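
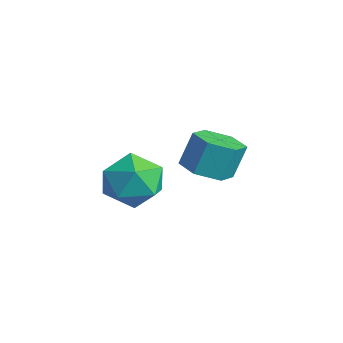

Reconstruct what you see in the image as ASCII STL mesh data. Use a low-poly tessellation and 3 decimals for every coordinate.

solid 
facet normal 0.020 -0.379 -0.925
outer loop
vertex 0.84 -1.123 2.821
vertex 0.314 -0.418 2.521
vertex 1.241 -0.344 2.511
endloop
endfacet
facet normal 0.902 -0.392 0.181
outer loop
vertex 0.84 -1.123 2.821
vertex 1.241 -0.344 2.511
vertex 0.812 -0.608 4.08
endloop
endfacet
facet normal 0.902 -0.392 0.181
outer loop
vertex 0.812 -0.608 4.08
vertex 1.241 -0.344 2.511
vertex 1.213 0.172 3.769
endloop
endfacet
facet normal -0.020 0.379 0.925
outer loop
vertex 0.812 -0.608 4.08
vertex 1.213 0.172 3.769
vertex 0.286 0.098 3.779
endloop
endfacet
facet normal 0.020 -0.379 -0.925
outer loop
vertex 1.241 -0.344 2.511
vertex 0.314 -0.418 2.521
vertex 0.715 0.362 2.21
endloop
endfacet
facet normal 0.825 0.530 -0.199
outer loop
vertex 1.241 -0.344 2.511
vertex 0.715 0.362 2.21
vertex 1.213 0.172 3.769
endloop
endfacet
facet normal 0.824 0.530 -0.199
outer loop
vertex 1.213 0.172 3.769
vertex 0.715 0.362 2.21
vertex 0.687 0.877 3.469
endloop
endfacet
facet normal -0.020 0.379 0.925
outer loop
vertex 1.213 0.172 3.769
vertex 0.687 0.877 3.469
vertex 0.286 0.098 3.779
endloop
endfacet
facet normal 0.020 -0.379 -0.925
outer loop
vertex 0.715 0.362 2.21
vertex 0.314 -0.418 2.521
vertex -0.212 0.288 2.22
endloop
endfacet
facet normal -0.078 0.922 -0.379
outer loop
vertex 0.715 0.362 2.21
vertex -0.212 0.288 2.22
vertex 0.687 0.877 3.469
endloop
endfacet
facet normal -0.078 0.922 -0.379
outer loop
vertex 0.687 0.877 3.469
vertex -0.212 0.288 2.22
vertex -0.24 0.803 3.479
endloop
endfacet
facet normal -0.020 0.379 0.925
outer loop
vertex 0.687 0.877 3.469
vertex -0.24 0.803 3.479
vertex 0.286 0.098 3.779
endloop
endfacet
facet normal 0.020 -0.379 -0.925
outer loop
vertex -0.212 0.288 2.22
vertex 0.314 -0.418 2.521
vertex -0.613 -0.492 2.531
endloop
endfacet
facet normal -0.902 0.392 -0.180
outer loop
vertex -0.212 0.288 2.22
vertex -0.613 -0.492 2.531
vertex -0.24 0.803 3.479
endloop
endfacet
facet normal -0.902 0.392 -0.181
outer loop
vertex -0.24 0.803 3.479
vertex -0.613 -0.492 2.531
vertex -0.641 0.024 3.789
endloop
endfacet
facet normal -0.020 0.379 0.925
outer loop
vertex -0.24 0.803 3.479
vertex -0.641 0.024 3.789
vertex 0.286 0.098 3.779
endloop
endfacet
facet normal 0.020 -0.379 -0.925
outer loop
vertex -0.613 -0.492 2.531
vertex 0.314 -0.418 2.521
vertex -0.087 -1.197 2.831
endloop
endfacet
facet normal -0.824 -0.530 0.199
outer loop
vertex -0.613 -0.492 2.531
vertex -0.087 -1.197 2.831
vertex -0.641 0.024 3.789
endloop
endfacet
facet normal -0.825 -0.530 0.198
outer loop
vertex -0.641 0.024 3.789
vertex -0.087 -1.197 2.831
vertex -0.115 -0.682 4.09
endloop
endfacet
facet normal -0.020 0.379 0.925
outer loop
vertex -0.641 0.024 3.789
vertex -0.115 -0.682 4.09
vertex 0.286 0.098 3.779
endloop
endfacet
facet normal 0.020 -0.379 -0.925
outer loop
vertex -0.087 -1.197 2.831
vertex 0.314 -0.418 2.521
vertex 0.84 -1.123 2.821
endloop
endfacet
facet normal 0.078 -0.922 0.379
outer loop
vertex -0.087 -1.197 2.831
vertex 0.84 -1.123 2.821
vertex -0.115 -0.682 4.09
endloop
endfacet
facet normal 0.078 -0.922 0.379
outer loop
vertex -0.115 -0.682 4.09
vertex 0.84 -1.123 2.821
vertex 0.812 -0.608 4.08
endloop
endfacet
facet normal -0.020 0.379 0.925
outer loop
vertex -0.115 -0.682 4.09
vertex 0.812 -0.608 4.08
vertex 0.286 0.098 3.779
endloop
endfacet
facet normal -0.273 0.688 0.673
outer loop
vertex 0.667 -2.668 3.585
vertex 0.981 -3.365 4.425
vertex 1.73 -2.636 3.983
endloop
endfacet
facet normal -0.055 0.996 0.067
outer loop
vertex 0.667 -2.668 3.585
vertex 1.73 -2.636 3.983
vertex 1.54 -2.571 2.865
endloop
endfacet
facet normal -0.466 0.753 -0.464
outer loop
vertex 0.667 -2.668 3.585
vertex 1.54 -2.571 2.865
vertex 0.672 -3.261 2.617
endloop
endfacet
facet normal -0.937 0.295 -0.185
outer loop
vertex 0.667 -2.668 3.585
vertex 0.672 -3.261 2.617
vertex 0.327 -3.752 3.581
endloop
endfacet
facet normal -0.817 0.254 0.517
outer loop
vertex 0.667 -2.668 3.585
vertex 0.327 -3.752 3.581
vertex 0.981 -3.365 4.425
endloop
endfacet
facet normal 0.615 0.787 -0.059
outer loop
vertex 1.54 -2.571 2.865
vertex 1.73 -2.636 3.983
vertex 2.393 -3.208 3.259
endloop
endfacet
facet normal 0.264 0.287 0.921
outer loop
vertex 1.73 -2.636 3.983
vertex 0.981 -3.365 4.425
vertex 2.048 -3.699 4.223
endloop
endfacet
facet normal -0.618 -0.414 0.669
outer loop
vertex 0.981 -3.365 4.425
vertex 0.327 -3.752 3.581
vertex 1.18 -4.389 3.975
endloop
endfacet
facet normal -0.812 -0.349 -0.468
outer loop
vertex 0.327 -3.752 3.581
vertex 0.672 -3.261 2.617
vertex 0.99 -4.324 2.857
endloop
endfacet
facet normal -0.051 0.394 -0.918
outer loop
vertex 0.672 -3.261 2.617
vertex 1.54 -2.571 2.865
vertex 1.739 -3.595 2.415
endloop
endfacet
facet normal 0.937 -0.295 0.185
outer loop
vertex 2.053 -4.292 3.255
vertex 2.393 -3.208 3.259
vertex 2.048 -3.699 4.223
endloop
endfacet
facet normal 0.466 -0.753 0.464
outer loop
vertex 2.053 -4.292 3.255
vertex 2.048 -3.699 4.223
vertex 1.18 -4.389 3.975
endloop
endfacet
facet normal 0.055 -0.996 -0.067
outer loop
vertex 2.053 -4.292 3.255
vertex 1.18 -4.389 3.975
vertex 0.99 -4.324 2.857
endloop
endfacet
facet normal 0.273 -0.688 -0.673
outer loop
vertex 2.053 -4.292 3.255
vertex 0.99 -4.324 2.857
vertex 1.739 -3.595 2.415
endloop
endfacet
facet normal 0.817 -0.254 -0.517
outer loop
vertex 2.053 -4.292 3.255
vertex 1.739 -3.595 2.415
vertex 2.393 -3.208 3.259
endloop
endfacet
facet normal 0.812 0.349 0.468
outer loop
vertex 2.048 -3.699 4.223
vertex 2.393 -3.208 3.259
vertex 1.73 -2.636 3.983
endloop
endfacet
facet normal 0.051 -0.394 0.918
outer loop
vertex 1.18 -4.389 3.975
vertex 2.048 -3.699 4.223
vertex 0.981 -3.365 4.425
endloop
endfacet
facet normal -0.615 -0.787 0.059
outer loop
vertex 0.99 -4.324 2.857
vertex 1.18 -4.389 3.975
vertex 0.327 -3.752 3.581
endloop
endfacet
facet normal -0.264 -0.287 -0.921
outer loop
vertex 1.739 -3.595 2.415
vertex 0.99 -4.324 2.857
vertex 0.672 -3.261 2.617
endloop
endfacet
facet normal 0.618 0.414 -0.669
outer loop
vertex 2.393 -3.208 3.259
vertex 1.739 -3.595 2.415
vertex 1.54 -2.571 2.865
endloop
endfacet

endsolid


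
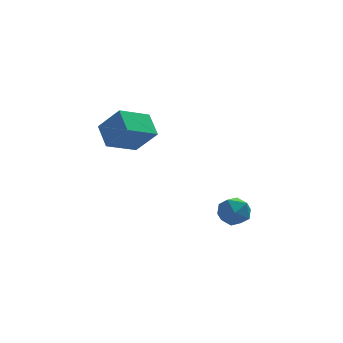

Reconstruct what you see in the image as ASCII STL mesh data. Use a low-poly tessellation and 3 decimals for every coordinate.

solid 
facet normal -0.845 0.113 0.522
outer loop
vertex 0.572 0.621 -2.794
vertex 0.362 -0.324 -2.929
vertex 0.881 -0.045 -2.149
endloop
endfacet
facet normal -0.343 0.567 0.749
outer loop
vertex 0.572 0.621 -2.794
vertex 0.881 -0.045 -2.149
vertex 1.476 0.68 -2.425
endloop
endfacet
facet normal -0.143 0.970 0.196
outer loop
vertex 0.572 0.621 -2.794
vertex 1.476 0.68 -2.425
vertex 1.324 0.85 -3.376
endloop
endfacet
facet normal -0.522 0.766 -0.373
outer loop
vertex 0.572 0.621 -2.794
vertex 1.324 0.85 -3.376
vertex 0.636 0.229 -3.688
endloop
endfacet
facet normal -0.956 0.237 -0.172
outer loop
vertex 0.572 0.621 -2.794
vertex 0.636 0.229 -3.688
vertex 0.362 -0.324 -2.929
endloop
endfacet
facet normal 0.222 0.183 0.958
outer loop
vertex 1.476 0.68 -2.425
vertex 0.881 -0.045 -2.149
vertex 1.824 -0.229 -2.332
endloop
endfacet
facet normal -0.591 -0.550 0.590
outer loop
vertex 0.881 -0.045 -2.149
vertex 0.362 -0.324 -2.929
vertex 1.136 -0.85 -2.644
endloop
endfacet
facet normal -0.771 -0.350 -0.533
outer loop
vertex 0.362 -0.324 -2.929
vertex 0.636 0.229 -3.688
vertex 0.984 -0.68 -3.595
endloop
endfacet
facet normal -0.068 0.507 -0.859
outer loop
vertex 0.636 0.229 -3.688
vertex 1.324 0.85 -3.376
vertex 1.579 0.045 -3.871
endloop
endfacet
facet normal 0.545 0.836 0.062
outer loop
vertex 1.324 0.85 -3.376
vertex 1.476 0.68 -2.425
vertex 2.098 0.324 -3.091
endloop
endfacet
facet normal 0.522 -0.766 0.373
outer loop
vertex 1.888 -0.621 -3.226
vertex 1.824 -0.229 -2.332
vertex 1.136 -0.85 -2.644
endloop
endfacet
facet normal 0.143 -0.970 -0.196
outer loop
vertex 1.888 -0.621 -3.226
vertex 1.136 -0.85 -2.644
vertex 0.984 -0.68 -3.595
endloop
endfacet
facet normal 0.343 -0.567 -0.749
outer loop
vertex 1.888 -0.621 -3.226
vertex 0.984 -0.68 -3.595
vertex 1.579 0.045 -3.871
endloop
endfacet
facet normal 0.845 -0.113 -0.522
outer loop
vertex 1.888 -0.621 -3.226
vertex 1.579 0.045 -3.871
vertex 2.098 0.324 -3.091
endloop
endfacet
facet normal 0.956 -0.237 0.172
outer loop
vertex 1.888 -0.621 -3.226
vertex 2.098 0.324 -3.091
vertex 1.824 -0.229 -2.332
endloop
endfacet
facet normal 0.068 -0.507 0.859
outer loop
vertex 1.136 -0.85 -2.644
vertex 1.824 -0.229 -2.332
vertex 0.881 -0.045 -2.149
endloop
endfacet
facet normal -0.545 -0.836 -0.062
outer loop
vertex 0.984 -0.68 -3.595
vertex 1.136 -0.85 -2.644
vertex 0.362 -0.324 -2.929
endloop
endfacet
facet normal -0.222 -0.183 -0.958
outer loop
vertex 1.579 0.045 -3.871
vertex 0.984 -0.68 -3.595
vertex 0.636 0.229 -3.688
endloop
endfacet
facet normal 0.591 0.550 -0.590
outer loop
vertex 2.098 0.324 -3.091
vertex 1.579 0.045 -3.871
vertex 1.324 0.85 -3.376
endloop
endfacet
facet normal 0.771 0.350 0.533
outer loop
vertex 1.824 -0.229 -2.332
vertex 2.098 0.324 -3.091
vertex 1.476 0.68 -2.425
endloop
endfacet
facet normal -0.803 -0.439 0.403
outer loop
vertex -4.298 0.08 4.196
vertex -5.277 0.68 2.902
vertex -4.024 -1.122 3.432
endloop
endfacet
facet normal 0.566 -0.347 0.748
outer loop
vertex -2.523 -0.3 2.678
vertex -4.298 0.08 4.196
vertex -4.024 -1.122 3.432
endloop
endfacet
facet normal -0.803 -0.439 0.403
outer loop
vertex -4.024 -1.122 3.432
vertex -5.277 0.68 2.902
vertex -5.003 -0.522 2.138
endloop
endfacet
facet normal 0.189 -0.829 -0.527
outer loop
vertex -5.003 -0.522 2.138
vertex -2.523 -0.3 2.678
vertex -4.024 -1.122 3.432
endloop
endfacet
facet normal -0.189 0.829 0.527
outer loop
vertex -4.298 0.08 4.196
vertex -3.776 1.502 2.148
vertex -5.277 0.68 2.902
endloop
endfacet
facet normal 0.566 -0.347 0.748
outer loop
vertex -2.797 0.902 3.442
vertex -4.298 0.08 4.196
vertex -2.523 -0.3 2.678
endloop
endfacet
facet normal -0.189 0.829 0.527
outer loop
vertex -2.797 0.902 3.442
vertex -3.776 1.502 2.148
vertex -4.298 0.08 4.196
endloop
endfacet
facet normal -0.566 0.347 -0.748
outer loop
vertex -5.277 0.68 2.902
vertex -3.776 1.502 2.148
vertex -5.003 -0.522 2.138
endloop
endfacet
facet normal 0.189 -0.829 -0.527
outer loop
vertex -3.502 0.3 1.384
vertex -2.523 -0.3 2.678
vertex -5.003 -0.522 2.138
endloop
endfacet
facet normal -0.566 0.347 -0.748
outer loop
vertex -5.003 -0.522 2.138
vertex -3.776 1.502 2.148
vertex -3.502 0.3 1.384
endloop
endfacet
facet normal 0.803 0.439 -0.403
outer loop
vertex -3.502 0.3 1.384
vertex -2.797 0.902 3.442
vertex -2.523 -0.3 2.678
endloop
endfacet
facet normal 0.803 0.439 -0.403
outer loop
vertex -3.776 1.502 2.148
vertex -2.797 0.902 3.442
vertex -3.502 0.3 1.384
endloop
endfacet

endsolid


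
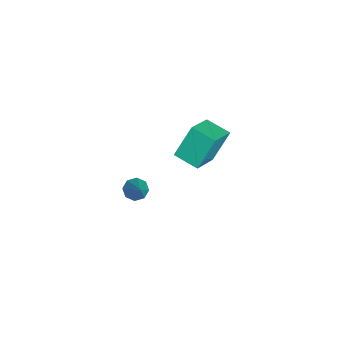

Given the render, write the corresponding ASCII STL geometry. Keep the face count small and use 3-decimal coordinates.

solid 
facet normal -0.273 0.462 0.844
outer loop
vertex 0.514 2.051 4.894
vertex 1.296 3.08 4.583
vertex -0.955 2.886 3.961
endloop
endfacet
facet normal -0.588 -0.774 0.234
outer loop
vertex -0.456 2.04 2.417
vertex 0.514 2.051 4.894
vertex -0.955 2.886 3.961
endloop
endfacet
facet normal -0.273 0.462 0.844
outer loop
vertex -0.955 2.886 3.961
vertex 1.296 3.08 4.583
vertex -0.173 3.915 3.65
endloop
endfacet
facet normal -0.761 0.433 -0.483
outer loop
vertex -0.173 3.915 3.65
vertex -0.456 2.04 2.417
vertex -0.955 2.886 3.961
endloop
endfacet
facet normal 0.761 -0.433 0.483
outer loop
vertex 0.514 2.051 4.894
vertex 1.795 2.234 3.039
vertex 1.296 3.08 4.583
endloop
endfacet
facet normal -0.588 -0.774 0.234
outer loop
vertex 1.013 1.205 3.35
vertex 0.514 2.051 4.894
vertex -0.456 2.04 2.417
endloop
endfacet
facet normal 0.761 -0.433 0.483
outer loop
vertex 1.013 1.205 3.35
vertex 1.795 2.234 3.039
vertex 0.514 2.051 4.894
endloop
endfacet
facet normal 0.588 0.774 -0.234
outer loop
vertex 1.296 3.08 4.583
vertex 1.795 2.234 3.039
vertex -0.173 3.915 3.65
endloop
endfacet
facet normal -0.761 0.433 -0.483
outer loop
vertex 0.326 3.069 2.106
vertex -0.456 2.04 2.417
vertex -0.173 3.915 3.65
endloop
endfacet
facet normal 0.588 0.774 -0.234
outer loop
vertex -0.173 3.915 3.65
vertex 1.795 2.234 3.039
vertex 0.326 3.069 2.106
endloop
endfacet
facet normal 0.273 -0.462 -0.844
outer loop
vertex 0.326 3.069 2.106
vertex 1.013 1.205 3.35
vertex -0.456 2.04 2.417
endloop
endfacet
facet normal 0.273 -0.462 -0.844
outer loop
vertex 1.795 2.234 3.039
vertex 1.013 1.205 3.35
vertex 0.326 3.069 2.106
endloop
endfacet
facet normal -0.686 -0.109 -0.719
outer loop
vertex -1.68 -0.992 -2.854
vertex -2.01 -0.471 -2.618
vertex -1.53 -0.557 -3.063
endloop
endfacet
facet normal 0.857 -0.431 -0.281
outer loop
vertex -1.68 -0.992 -2.854
vertex -1.53 -0.557 -3.063
vertex -0.85 -0.289 -1.402
endloop
endfacet
facet normal -0.686 -0.107 -0.720
outer loop
vertex -1.53 -0.557 -3.063
vertex -2.01 -0.471 -2.618
vertex -1.66 -0.072 -3.011
endloop
endfacet
facet normal 0.873 0.277 -0.402
outer loop
vertex -1.53 -0.557 -3.063
vertex -1.66 -0.072 -3.011
vertex -0.85 -0.289 -1.402
endloop
endfacet
facet normal -0.685 -0.108 -0.720
outer loop
vertex -1.66 -0.072 -3.011
vertex -2.01 -0.471 -2.618
vertex -1.996 0.18 -2.729
endloop
endfacet
facet normal 0.513 0.846 -0.144
outer loop
vertex -1.66 -0.072 -3.011
vertex -1.996 0.18 -2.729
vertex -0.85 -0.289 -1.402
endloop
endfacet
facet normal -0.687 -0.108 -0.719
outer loop
vertex -1.996 0.18 -2.729
vertex -2.01 -0.471 -2.618
vertex -2.339 0.05 -2.382
endloop
endfacet
facet normal -0.011 0.940 0.341
outer loop
vertex -1.996 0.18 -2.729
vertex -2.339 0.05 -2.382
vertex -0.85 -0.289 -1.402
endloop
endfacet
facet normal -0.686 -0.107 -0.719
outer loop
vertex -2.339 0.05 -2.382
vertex -2.01 -0.471 -2.618
vertex -2.49 -0.385 -2.173
endloop
endfacet
facet normal -0.391 0.505 0.769
outer loop
vertex -2.339 0.05 -2.382
vertex -2.49 -0.385 -2.173
vertex -0.85 -0.289 -1.402
endloop
endfacet
facet normal -0.686 -0.108 -0.719
outer loop
vertex -2.49 -0.385 -2.173
vertex -2.01 -0.471 -2.618
vertex -2.359 -0.87 -2.225
endloop
endfacet
facet normal -0.407 -0.205 0.890
outer loop
vertex -2.49 -0.385 -2.173
vertex -2.359 -0.87 -2.225
vertex -0.85 -0.289 -1.402
endloop
endfacet
facet normal -0.686 -0.108 -0.719
outer loop
vertex -2.359 -0.87 -2.225
vertex -2.01 -0.471 -2.618
vertex -2.024 -1.121 -2.507
endloop
endfacet
facet normal -0.047 -0.773 0.632
outer loop
vertex -2.359 -0.87 -2.225
vertex -2.024 -1.121 -2.507
vertex -0.85 -0.289 -1.402
endloop
endfacet
facet normal -0.686 -0.108 -0.720
outer loop
vertex -2.024 -1.121 -2.507
vertex -2.01 -0.471 -2.618
vertex -1.68 -0.992 -2.854
endloop
endfacet
facet normal 0.475 -0.867 0.148
outer loop
vertex -2.024 -1.121 -2.507
vertex -1.68 -0.992 -2.854
vertex -0.85 -0.289 -1.402
endloop
endfacet

endsolid


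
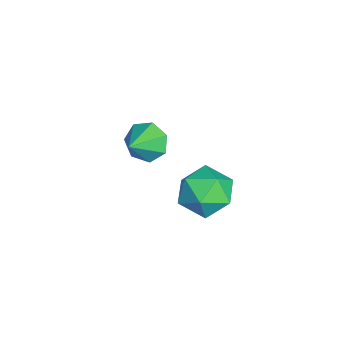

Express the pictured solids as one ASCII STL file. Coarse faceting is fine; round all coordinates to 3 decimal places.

solid 
facet normal -0.954 -0.279 0.106
outer loop
vertex 2.249 2.474 0.973
vertex 2.588 1.45 1.329
vertex 2.426 2.287 2.079
endloop
endfacet
facet normal -0.881 0.423 0.212
outer loop
vertex 2.249 2.474 0.973
vertex 2.426 2.287 2.079
vertex 2.777 3.257 1.604
endloop
endfacet
facet normal -0.598 0.707 -0.378
outer loop
vertex 2.249 2.474 0.973
vertex 2.777 3.257 1.604
vertex 3.155 3.019 0.56
endloop
endfacet
facet normal -0.496 0.181 -0.849
outer loop
vertex 2.249 2.474 0.973
vertex 3.155 3.019 0.56
vertex 3.039 1.903 0.39
endloop
endfacet
facet normal -0.716 -0.429 -0.551
outer loop
vertex 2.249 2.474 0.973
vertex 3.039 1.903 0.39
vertex 2.588 1.45 1.329
endloop
endfacet
facet normal -0.418 0.517 0.747
outer loop
vertex 2.777 3.257 1.604
vertex 2.426 2.287 2.079
vertex 3.441 2.717 2.35
endloop
endfacet
facet normal -0.536 -0.618 0.574
outer loop
vertex 2.426 2.287 2.079
vertex 2.588 1.45 1.329
vertex 3.325 1.601 2.18
endloop
endfacet
facet normal -0.151 -0.860 -0.488
outer loop
vertex 2.588 1.45 1.329
vertex 3.039 1.903 0.39
vertex 3.703 1.363 1.136
endloop
endfacet
facet normal 0.206 0.126 -0.970
outer loop
vertex 3.039 1.903 0.39
vertex 3.155 3.019 0.56
vertex 4.054 2.333 0.661
endloop
endfacet
facet normal 0.040 0.977 -0.208
outer loop
vertex 3.155 3.019 0.56
vertex 2.777 3.257 1.604
vertex 3.892 3.17 1.411
endloop
endfacet
facet normal 0.496 -0.181 0.849
outer loop
vertex 4.231 2.146 1.767
vertex 3.441 2.717 2.35
vertex 3.325 1.601 2.18
endloop
endfacet
facet normal 0.598 -0.707 0.378
outer loop
vertex 4.231 2.146 1.767
vertex 3.325 1.601 2.18
vertex 3.703 1.363 1.136
endloop
endfacet
facet normal 0.881 -0.423 -0.212
outer loop
vertex 4.231 2.146 1.767
vertex 3.703 1.363 1.136
vertex 4.054 2.333 0.661
endloop
endfacet
facet normal 0.954 0.279 -0.106
outer loop
vertex 4.231 2.146 1.767
vertex 4.054 2.333 0.661
vertex 3.892 3.17 1.411
endloop
endfacet
facet normal 0.716 0.429 0.551
outer loop
vertex 4.231 2.146 1.767
vertex 3.892 3.17 1.411
vertex 3.441 2.717 2.35
endloop
endfacet
facet normal -0.206 -0.126 0.970
outer loop
vertex 3.325 1.601 2.18
vertex 3.441 2.717 2.35
vertex 2.426 2.287 2.079
endloop
endfacet
facet normal -0.040 -0.977 0.208
outer loop
vertex 3.703 1.363 1.136
vertex 3.325 1.601 2.18
vertex 2.588 1.45 1.329
endloop
endfacet
facet normal 0.418 -0.517 -0.747
outer loop
vertex 4.054 2.333 0.661
vertex 3.703 1.363 1.136
vertex 3.039 1.903 0.39
endloop
endfacet
facet normal 0.536 0.618 -0.574
outer loop
vertex 3.892 3.17 1.411
vertex 4.054 2.333 0.661
vertex 3.155 3.019 0.56
endloop
endfacet
facet normal 0.151 0.860 0.488
outer loop
vertex 3.441 2.717 2.35
vertex 3.892 3.17 1.411
vertex 2.777 3.257 1.604
endloop
endfacet
facet normal -0.750 0.373 -0.546
outer loop
vertex -0.705 0.763 -0.478
vertex -1.198 0.017 -0.31
vertex -1.16 0.791 0.167
endloop
endfacet
facet normal 0.638 0.643 0.422
outer loop
vertex -0.705 0.763 -0.478
vertex -1.16 0.791 0.167
vertex -0.042 -0.557 0.53
endloop
endfacet
facet normal -0.751 0.373 -0.545
outer loop
vertex -1.16 0.791 0.167
vertex -1.198 0.017 -0.31
vertex -1.643 0.236 0.453
endloop
endfacet
facet normal 0.134 0.360 0.923
outer loop
vertex -1.16 0.791 0.167
vertex -1.643 0.236 0.453
vertex -0.042 -0.557 0.53
endloop
endfacet
facet normal -0.751 0.372 -0.545
outer loop
vertex -1.643 0.236 0.453
vertex -1.198 0.017 -0.31
vertex -1.791 -0.484 0.165
endloop
endfacet
facet normal -0.206 -0.327 0.922
outer loop
vertex -1.643 0.236 0.453
vertex -1.791 -0.484 0.165
vertex -0.042 -0.557 0.53
endloop
endfacet
facet normal -0.751 0.373 -0.544
outer loop
vertex -1.791 -0.484 0.165
vertex -1.198 0.017 -0.31
vertex -1.493 -0.826 -0.481
endloop
endfacet
facet normal -0.125 -0.900 0.419
outer loop
vertex -1.791 -0.484 0.165
vertex -1.493 -0.826 -0.481
vertex -0.042 -0.557 0.53
endloop
endfacet
facet normal -0.751 0.373 -0.545
outer loop
vertex -1.493 -0.826 -0.481
vertex -1.198 0.017 -0.31
vertex -0.973 -0.534 -0.998
endloop
endfacet
facet normal 0.315 -0.926 -0.206
outer loop
vertex -1.493 -0.826 -0.481
vertex -0.973 -0.534 -0.998
vertex -0.042 -0.557 0.53
endloop
endfacet
facet normal -0.751 0.374 -0.545
outer loop
vertex -0.973 -0.534 -0.998
vertex -1.198 0.017 -0.31
vertex -0.622 0.174 -0.996
endloop
endfacet
facet normal 0.785 -0.388 -0.484
outer loop
vertex -0.973 -0.534 -0.998
vertex -0.622 0.174 -0.996
vertex -0.042 -0.557 0.53
endloop
endfacet
facet normal -0.751 0.373 -0.545
outer loop
vertex -0.622 0.174 -0.996
vertex -1.198 0.017 -0.31
vertex -0.705 0.763 -0.478
endloop
endfacet
facet normal 0.928 0.310 -0.204
outer loop
vertex -0.622 0.174 -0.996
vertex -0.705 0.763 -0.478
vertex -0.042 -0.557 0.53
endloop
endfacet

endsolid


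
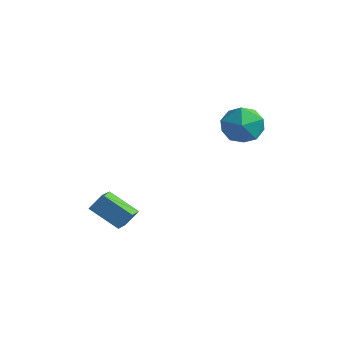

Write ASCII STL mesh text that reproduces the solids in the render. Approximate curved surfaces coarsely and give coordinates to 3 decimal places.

solid 
facet normal -0.086 0.988 -0.127
outer loop
vertex 2.567 4.761 2.959
vertex 1.342 4.649 2.921
vertex 1.91 4.837 3.996
endloop
endfacet
facet normal 0.496 0.830 0.254
outer loop
vertex 2.567 4.761 2.959
vertex 1.91 4.837 3.996
vertex 2.968 4.209 3.982
endloop
endfacet
facet normal 0.906 0.399 -0.140
outer loop
vertex 2.567 4.761 2.959
vertex 2.968 4.209 3.982
vertex 3.054 3.633 2.899
endloop
endfacet
facet normal 0.577 0.290 -0.764
outer loop
vertex 2.567 4.761 2.959
vertex 3.054 3.633 2.899
vertex 2.049 3.905 2.243
endloop
endfacet
facet normal -0.036 0.654 -0.756
outer loop
vertex 2.567 4.761 2.959
vertex 2.049 3.905 2.243
vertex 1.342 4.649 2.921
endloop
endfacet
facet normal 0.290 0.470 0.834
outer loop
vertex 2.968 4.209 3.982
vertex 1.91 4.837 3.996
vertex 1.991 3.755 4.577
endloop
endfacet
facet normal -0.653 0.725 0.218
outer loop
vertex 1.91 4.837 3.996
vertex 1.342 4.649 2.921
vertex 0.986 4.027 3.921
endloop
endfacet
facet normal -0.572 0.184 -0.799
outer loop
vertex 1.342 4.649 2.921
vertex 2.049 3.905 2.243
vertex 1.072 3.451 2.838
endloop
endfacet
facet normal 0.421 -0.405 -0.812
outer loop
vertex 2.049 3.905 2.243
vertex 3.054 3.633 2.899
vertex 2.13 2.823 2.824
endloop
endfacet
facet normal 0.953 -0.229 0.197
outer loop
vertex 3.054 3.633 2.899
vertex 2.968 4.209 3.982
vertex 2.698 3.011 3.899
endloop
endfacet
facet normal -0.577 -0.290 0.764
outer loop
vertex 1.473 2.899 3.861
vertex 1.991 3.755 4.577
vertex 0.986 4.027 3.921
endloop
endfacet
facet normal -0.906 -0.399 0.140
outer loop
vertex 1.473 2.899 3.861
vertex 0.986 4.027 3.921
vertex 1.072 3.451 2.838
endloop
endfacet
facet normal -0.496 -0.830 -0.254
outer loop
vertex 1.473 2.899 3.861
vertex 1.072 3.451 2.838
vertex 2.13 2.823 2.824
endloop
endfacet
facet normal 0.086 -0.988 0.127
outer loop
vertex 1.473 2.899 3.861
vertex 2.13 2.823 2.824
vertex 2.698 3.011 3.899
endloop
endfacet
facet normal 0.036 -0.654 0.756
outer loop
vertex 1.473 2.899 3.861
vertex 2.698 3.011 3.899
vertex 1.991 3.755 4.577
endloop
endfacet
facet normal -0.421 0.405 0.812
outer loop
vertex 0.986 4.027 3.921
vertex 1.991 3.755 4.577
vertex 1.91 4.837 3.996
endloop
endfacet
facet normal -0.953 0.229 -0.197
outer loop
vertex 1.072 3.451 2.838
vertex 0.986 4.027 3.921
vertex 1.342 4.649 2.921
endloop
endfacet
facet normal -0.290 -0.470 -0.834
outer loop
vertex 2.13 2.823 2.824
vertex 1.072 3.451 2.838
vertex 2.049 3.905 2.243
endloop
endfacet
facet normal 0.653 -0.725 -0.218
outer loop
vertex 2.698 3.011 3.899
vertex 2.13 2.823 2.824
vertex 3.054 3.633 2.899
endloop
endfacet
facet normal 0.572 -0.184 0.799
outer loop
vertex 1.991 3.755 4.577
vertex 2.698 3.011 3.899
vertex 2.968 4.209 3.982
endloop
endfacet
facet normal -0.819 -0.243 0.520
outer loop
vertex -2.494 -0.937 -1.067
vertex -3.064 0.096 -1.481
vertex -2.871 -1.486 -1.917
endloop
endfacet
facet normal 0.456 -0.826 0.331
outer loop
vertex -1.356 -1.036 -2.879
vertex -2.494 -0.937 -1.067
vertex -2.871 -1.486 -1.917
endloop
endfacet
facet normal -0.819 -0.243 0.520
outer loop
vertex -2.871 -1.486 -1.917
vertex -3.064 0.096 -1.481
vertex -3.441 -0.453 -2.331
endloop
endfacet
facet normal -0.349 -0.508 -0.787
outer loop
vertex -3.441 -0.453 -2.331
vertex -1.356 -1.036 -2.879
vertex -2.871 -1.486 -1.917
endloop
endfacet
facet normal 0.349 0.508 0.787
outer loop
vertex -2.494 -0.937 -1.067
vertex -1.549 0.546 -2.443
vertex -3.064 0.096 -1.481
endloop
endfacet
facet normal 0.456 -0.826 0.331
outer loop
vertex -0.979 -0.487 -2.029
vertex -2.494 -0.937 -1.067
vertex -1.356 -1.036 -2.879
endloop
endfacet
facet normal 0.349 0.508 0.787
outer loop
vertex -0.979 -0.487 -2.029
vertex -1.549 0.546 -2.443
vertex -2.494 -0.937 -1.067
endloop
endfacet
facet normal -0.456 0.826 -0.331
outer loop
vertex -3.064 0.096 -1.481
vertex -1.549 0.546 -2.443
vertex -3.441 -0.453 -2.331
endloop
endfacet
facet normal -0.349 -0.508 -0.787
outer loop
vertex -1.926 -0.003 -3.293
vertex -1.356 -1.036 -2.879
vertex -3.441 -0.453 -2.331
endloop
endfacet
facet normal -0.456 0.826 -0.331
outer loop
vertex -3.441 -0.453 -2.331
vertex -1.549 0.546 -2.443
vertex -1.926 -0.003 -3.293
endloop
endfacet
facet normal 0.819 0.243 -0.520
outer loop
vertex -1.926 -0.003 -3.293
vertex -0.979 -0.487 -2.029
vertex -1.356 -1.036 -2.879
endloop
endfacet
facet normal 0.819 0.243 -0.520
outer loop
vertex -1.549 0.546 -2.443
vertex -0.979 -0.487 -2.029
vertex -1.926 -0.003 -3.293
endloop
endfacet

endsolid


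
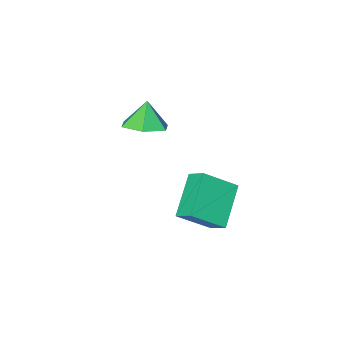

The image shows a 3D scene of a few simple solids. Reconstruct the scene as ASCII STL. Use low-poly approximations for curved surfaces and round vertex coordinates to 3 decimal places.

solid 
facet normal -0.728 0.331 -0.601
outer loop
vertex -1.979 1.05 -2.928
vertex -0.587 2.121 -4.024
vertex -1.841 0.245 -3.539
endloop
endfacet
facet normal -0.672 -0.517 0.530
outer loop
vertex -0.553 -0.341 -2.476
vertex -1.979 1.05 -2.928
vertex -1.841 0.245 -3.539
endloop
endfacet
facet normal -0.728 0.332 -0.600
outer loop
vertex -1.841 0.245 -3.539
vertex -0.587 2.121 -4.024
vertex -0.45 1.316 -4.635
endloop
endfacet
facet normal 0.135 -0.789 -0.599
outer loop
vertex -0.45 1.316 -4.635
vertex -0.553 -0.341 -2.476
vertex -1.841 0.245 -3.539
endloop
endfacet
facet normal -0.135 0.789 0.599
outer loop
vertex -1.979 1.05 -2.928
vertex 0.701 1.535 -2.961
vertex -0.587 2.121 -4.024
endloop
endfacet
facet normal -0.672 -0.517 0.530
outer loop
vertex -0.69 0.464 -1.865
vertex -1.979 1.05 -2.928
vertex -0.553 -0.341 -2.476
endloop
endfacet
facet normal -0.135 0.789 0.599
outer loop
vertex -0.69 0.464 -1.865
vertex 0.701 1.535 -2.961
vertex -1.979 1.05 -2.928
endloop
endfacet
facet normal 0.672 0.517 -0.530
outer loop
vertex -0.587 2.121 -4.024
vertex 0.701 1.535 -2.961
vertex -0.45 1.316 -4.635
endloop
endfacet
facet normal 0.135 -0.789 -0.599
outer loop
vertex 0.839 0.73 -3.572
vertex -0.553 -0.341 -2.476
vertex -0.45 1.316 -4.635
endloop
endfacet
facet normal 0.672 0.517 -0.530
outer loop
vertex -0.45 1.316 -4.635
vertex 0.701 1.535 -2.961
vertex 0.839 0.73 -3.572
endloop
endfacet
facet normal 0.728 -0.332 0.600
outer loop
vertex 0.839 0.73 -3.572
vertex -0.69 0.464 -1.865
vertex -0.553 -0.341 -2.476
endloop
endfacet
facet normal 0.728 -0.331 0.600
outer loop
vertex 0.701 1.535 -2.961
vertex -0.69 0.464 -1.865
vertex 0.839 0.73 -3.572
endloop
endfacet
facet normal 0.332 0.328 -0.884
outer loop
vertex -0.111 -2.962 -1.493
vertex -0.699 -3.681 -1.981
vertex -1.095 -2.731 -1.777
endloop
endfacet
facet normal -0.108 0.555 0.825
outer loop
vertex -0.111 -2.962 -1.493
vertex -1.095 -2.731 -1.777
vertex -1.121 -4.099 -0.859
endloop
endfacet
facet normal 0.333 0.329 -0.884
outer loop
vertex -1.095 -2.731 -1.777
vertex -0.699 -3.681 -1.981
vertex -1.683 -3.451 -2.266
endloop
endfacet
facet normal -0.811 0.337 0.479
outer loop
vertex -1.095 -2.731 -1.777
vertex -1.683 -3.451 -2.266
vertex -1.121 -4.099 -0.859
endloop
endfacet
facet normal 0.333 0.329 -0.884
outer loop
vertex -1.683 -3.451 -2.266
vertex -0.699 -3.681 -1.981
vertex -1.287 -4.401 -2.47
endloop
endfacet
facet normal -0.896 -0.410 0.169
outer loop
vertex -1.683 -3.451 -2.266
vertex -1.287 -4.401 -2.47
vertex -1.121 -4.099 -0.859
endloop
endfacet
facet normal 0.333 0.328 -0.884
outer loop
vertex -1.287 -4.401 -2.47
vertex -0.699 -3.681 -1.981
vertex -0.303 -4.632 -2.185
endloop
endfacet
facet normal -0.279 -0.938 0.205
outer loop
vertex -1.287 -4.401 -2.47
vertex -0.303 -4.632 -2.185
vertex -1.121 -4.099 -0.859
endloop
endfacet
facet normal 0.332 0.328 -0.884
outer loop
vertex -0.303 -4.632 -2.185
vertex -0.699 -3.681 -1.981
vertex 0.285 -3.912 -1.697
endloop
endfacet
facet normal 0.424 -0.719 0.551
outer loop
vertex -0.303 -4.632 -2.185
vertex 0.285 -3.912 -1.697
vertex -1.121 -4.099 -0.859
endloop
endfacet
facet normal 0.332 0.328 -0.884
outer loop
vertex 0.285 -3.912 -1.697
vertex -0.699 -3.681 -1.981
vertex -0.111 -2.962 -1.493
endloop
endfacet
facet normal 0.509 0.027 0.860
outer loop
vertex 0.285 -3.912 -1.697
vertex -0.111 -2.962 -1.493
vertex -1.121 -4.099 -0.859
endloop
endfacet

endsolid


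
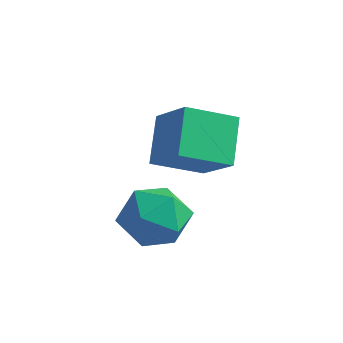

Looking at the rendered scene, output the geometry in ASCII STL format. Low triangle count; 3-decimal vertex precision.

solid 
facet normal -0.728 0.269 -0.631
outer loop
vertex -4.298 1.792 -1.335
vertex -3.187 3.057 -2.078
vertex -3.703 0.557 -2.548
endloop
endfacet
facet normal -0.604 -0.687 0.403
outer loop
vertex -2.313 0.043 -1.342
vertex -4.298 1.792 -1.335
vertex -3.703 0.557 -2.548
endloop
endfacet
facet normal -0.728 0.269 -0.631
outer loop
vertex -3.703 0.557 -2.548
vertex -3.187 3.057 -2.078
vertex -2.592 1.822 -3.29
endloop
endfacet
facet normal 0.325 -0.675 -0.663
outer loop
vertex -2.592 1.822 -3.29
vertex -2.313 0.043 -1.342
vertex -3.703 0.557 -2.548
endloop
endfacet
facet normal -0.325 0.675 0.662
outer loop
vertex -4.298 1.792 -1.335
vertex -1.797 2.543 -0.872
vertex -3.187 3.057 -2.078
endloop
endfacet
facet normal -0.604 -0.687 0.404
outer loop
vertex -2.908 1.278 -0.13
vertex -4.298 1.792 -1.335
vertex -2.313 0.043 -1.342
endloop
endfacet
facet normal -0.325 0.674 0.663
outer loop
vertex -2.908 1.278 -0.13
vertex -1.797 2.543 -0.872
vertex -4.298 1.792 -1.335
endloop
endfacet
facet normal 0.604 0.687 -0.404
outer loop
vertex -3.187 3.057 -2.078
vertex -1.797 2.543 -0.872
vertex -2.592 1.822 -3.29
endloop
endfacet
facet normal 0.325 -0.675 -0.663
outer loop
vertex -1.202 1.308 -2.085
vertex -2.313 0.043 -1.342
vertex -2.592 1.822 -3.29
endloop
endfacet
facet normal 0.604 0.687 -0.404
outer loop
vertex -2.592 1.822 -3.29
vertex -1.797 2.543 -0.872
vertex -1.202 1.308 -2.085
endloop
endfacet
facet normal 0.728 -0.269 0.631
outer loop
vertex -1.202 1.308 -2.085
vertex -2.908 1.278 -0.13
vertex -2.313 0.043 -1.342
endloop
endfacet
facet normal 0.728 -0.269 0.631
outer loop
vertex -1.797 2.543 -0.872
vertex -2.908 1.278 -0.13
vertex -1.202 1.308 -2.085
endloop
endfacet
facet normal -0.703 0.448 0.553
outer loop
vertex -3.571 -0.558 -3.557
vertex -3.108 -1.072 -2.552
vertex -2.704 0.018 -2.921
endloop
endfacet
facet normal -0.543 0.840 -0.021
outer loop
vertex -3.571 -0.558 -3.557
vertex -2.704 0.018 -2.921
vertex -2.665 0.013 -4.14
endloop
endfacet
facet normal -0.666 0.443 -0.601
outer loop
vertex -3.571 -0.558 -3.557
vertex -2.665 0.013 -4.14
vertex -3.045 -1.081 -4.525
endloop
endfacet
facet normal -0.902 -0.196 -0.384
outer loop
vertex -3.571 -0.558 -3.557
vertex -3.045 -1.081 -4.525
vertex -3.318 -1.751 -3.543
endloop
endfacet
facet normal -0.925 -0.192 0.328
outer loop
vertex -3.571 -0.558 -3.557
vertex -3.318 -1.751 -3.543
vertex -3.108 -1.072 -2.552
endloop
endfacet
facet normal 0.156 0.988 0.001
outer loop
vertex -2.665 0.013 -4.14
vertex -2.704 0.018 -2.921
vertex -1.642 -0.149 -3.497
endloop
endfacet
facet normal -0.104 0.353 0.930
outer loop
vertex -2.704 0.018 -2.921
vertex -3.108 -1.072 -2.552
vertex -1.915 -0.819 -2.515
endloop
endfacet
facet normal -0.464 -0.682 0.566
outer loop
vertex -3.108 -1.072 -2.552
vertex -3.318 -1.751 -3.543
vertex -2.295 -1.913 -2.9
endloop
endfacet
facet normal -0.427 -0.687 -0.588
outer loop
vertex -3.318 -1.751 -3.543
vertex -3.045 -1.081 -4.525
vertex -2.256 -1.918 -4.119
endloop
endfacet
facet normal -0.044 0.345 -0.937
outer loop
vertex -3.045 -1.081 -4.525
vertex -2.665 0.013 -4.14
vertex -1.852 -0.828 -4.488
endloop
endfacet
facet normal 0.902 0.196 0.384
outer loop
vertex -1.389 -1.342 -3.483
vertex -1.642 -0.149 -3.497
vertex -1.915 -0.819 -2.515
endloop
endfacet
facet normal 0.666 -0.443 0.601
outer loop
vertex -1.389 -1.342 -3.483
vertex -1.915 -0.819 -2.515
vertex -2.295 -1.913 -2.9
endloop
endfacet
facet normal 0.543 -0.840 0.021
outer loop
vertex -1.389 -1.342 -3.483
vertex -2.295 -1.913 -2.9
vertex -2.256 -1.918 -4.119
endloop
endfacet
facet normal 0.703 -0.448 -0.553
outer loop
vertex -1.389 -1.342 -3.483
vertex -2.256 -1.918 -4.119
vertex -1.852 -0.828 -4.488
endloop
endfacet
facet normal 0.925 0.192 -0.328
outer loop
vertex -1.389 -1.342 -3.483
vertex -1.852 -0.828 -4.488
vertex -1.642 -0.149 -3.497
endloop
endfacet
facet normal 0.427 0.687 0.588
outer loop
vertex -1.915 -0.819 -2.515
vertex -1.642 -0.149 -3.497
vertex -2.704 0.018 -2.921
endloop
endfacet
facet normal 0.044 -0.345 0.937
outer loop
vertex -2.295 -1.913 -2.9
vertex -1.915 -0.819 -2.515
vertex -3.108 -1.072 -2.552
endloop
endfacet
facet normal -0.156 -0.988 -0.001
outer loop
vertex -2.256 -1.918 -4.119
vertex -2.295 -1.913 -2.9
vertex -3.318 -1.751 -3.543
endloop
endfacet
facet normal 0.104 -0.353 -0.930
outer loop
vertex -1.852 -0.828 -4.488
vertex -2.256 -1.918 -4.119
vertex -3.045 -1.081 -4.525
endloop
endfacet
facet normal 0.464 0.682 -0.566
outer loop
vertex -1.642 -0.149 -3.497
vertex -1.852 -0.828 -4.488
vertex -2.665 0.013 -4.14
endloop
endfacet

endsolid


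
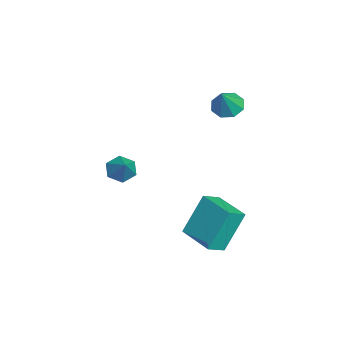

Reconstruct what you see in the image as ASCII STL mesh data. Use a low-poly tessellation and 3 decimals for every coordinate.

solid 
facet normal -0.559 0.684 -0.469
outer loop
vertex -1.002 1.557 -1.069
vertex 0.408 2.64 -1.169
vertex -0.472 0.691 -2.964
endloop
endfacet
facet normal -0.792 -0.608 0.056
outer loop
vertex 0.092 0.0 -2.491
vertex -1.002 1.557 -1.069
vertex -0.472 0.691 -2.964
endloop
endfacet
facet normal -0.559 0.684 -0.469
outer loop
vertex -0.472 0.691 -2.964
vertex 0.408 2.64 -1.169
vertex 0.938 1.774 -3.065
endloop
endfacet
facet normal 0.246 -0.403 -0.882
outer loop
vertex 0.938 1.774 -3.065
vertex 0.092 0.0 -2.491
vertex -0.472 0.691 -2.964
endloop
endfacet
facet normal -0.246 0.402 0.882
outer loop
vertex -1.002 1.557 -1.069
vertex 0.972 1.949 -0.696
vertex 0.408 2.64 -1.169
endloop
endfacet
facet normal -0.792 -0.608 0.056
outer loop
vertex -0.438 0.866 -0.595
vertex -1.002 1.557 -1.069
vertex 0.092 0.0 -2.491
endloop
endfacet
facet normal -0.247 0.403 0.881
outer loop
vertex -0.438 0.866 -0.595
vertex 0.972 1.949 -0.696
vertex -1.002 1.557 -1.069
endloop
endfacet
facet normal 0.792 0.608 -0.056
outer loop
vertex 0.408 2.64 -1.169
vertex 0.972 1.949 -0.696
vertex 0.938 1.774 -3.065
endloop
endfacet
facet normal 0.247 -0.403 -0.881
outer loop
vertex 1.502 1.083 -2.591
vertex 0.092 0.0 -2.491
vertex 0.938 1.774 -3.065
endloop
endfacet
facet normal 0.792 0.608 -0.056
outer loop
vertex 0.938 1.774 -3.065
vertex 0.972 1.949 -0.696
vertex 1.502 1.083 -2.591
endloop
endfacet
facet normal 0.559 -0.684 0.469
outer loop
vertex 1.502 1.083 -2.591
vertex -0.438 0.866 -0.595
vertex 0.092 0.0 -2.491
endloop
endfacet
facet normal 0.559 -0.684 0.469
outer loop
vertex 0.972 1.949 -0.696
vertex -0.438 0.866 -0.595
vertex 1.502 1.083 -2.591
endloop
endfacet
facet normal -0.570 0.189 -0.799
outer loop
vertex -3.3 2.168 2.569
vertex -3.915 1.894 2.943
vertex -3.585 2.586 2.871
endloop
endfacet
facet normal 0.849 0.523 0.078
outer loop
vertex -3.3 2.168 2.569
vertex -3.585 2.586 2.871
vertex -3.105 1.626 4.077
endloop
endfacet
facet normal -0.570 0.189 -0.800
outer loop
vertex -3.585 2.586 2.871
vertex -3.915 1.894 2.943
vertex -4.063 2.599 3.215
endloop
endfacet
facet normal 0.370 0.793 0.484
outer loop
vertex -3.585 2.586 2.871
vertex -4.063 2.599 3.215
vertex -3.105 1.626 4.077
endloop
endfacet
facet normal -0.571 0.188 -0.799
outer loop
vertex -4.063 2.599 3.215
vertex -3.915 1.894 2.943
vertex -4.454 2.199 3.4
endloop
endfacet
facet normal -0.176 0.550 0.816
outer loop
vertex -4.063 2.599 3.215
vertex -4.454 2.199 3.4
vertex -3.105 1.626 4.077
endloop
endfacet
facet normal -0.570 0.191 -0.799
outer loop
vertex -4.454 2.199 3.4
vertex -3.915 1.894 2.943
vertex -4.53 1.621 3.316
endloop
endfacet
facet normal -0.470 -0.066 0.880
outer loop
vertex -4.454 2.199 3.4
vertex -4.53 1.621 3.316
vertex -3.105 1.626 4.077
endloop
endfacet
facet normal -0.569 0.189 -0.800
outer loop
vertex -4.53 1.621 3.316
vertex -3.915 1.894 2.943
vertex -4.245 1.202 3.014
endloop
endfacet
facet normal -0.339 -0.691 0.639
outer loop
vertex -4.53 1.621 3.316
vertex -4.245 1.202 3.014
vertex -3.105 1.626 4.077
endloop
endfacet
facet normal -0.570 0.190 -0.799
outer loop
vertex -4.245 1.202 3.014
vertex -3.915 1.894 2.943
vertex -3.767 1.19 2.67
endloop
endfacet
facet normal 0.142 -0.962 0.231
outer loop
vertex -4.245 1.202 3.014
vertex -3.767 1.19 2.67
vertex -3.105 1.626 4.077
endloop
endfacet
facet normal -0.571 0.190 -0.799
outer loop
vertex -3.767 1.19 2.67
vertex -3.915 1.894 2.943
vertex -3.375 1.59 2.485
endloop
endfacet
facet normal 0.687 -0.720 -0.100
outer loop
vertex -3.767 1.19 2.67
vertex -3.375 1.59 2.485
vertex -3.105 1.626 4.077
endloop
endfacet
facet normal -0.571 0.190 -0.799
outer loop
vertex -3.375 1.59 2.485
vertex -3.915 1.894 2.943
vertex -3.3 2.168 2.569
endloop
endfacet
facet normal 0.981 -0.103 -0.164
outer loop
vertex -3.375 1.59 2.485
vertex -3.3 2.168 2.569
vertex -3.105 1.626 4.077
endloop
endfacet
facet normal -0.722 -0.193 -0.664
outer loop
vertex -0.162 -2.506 0.388
vertex -0.627 -2.59 0.918
vertex -0.532 -1.949 0.628
endloop
endfacet
facet normal 0.729 0.614 -0.302
outer loop
vertex -0.162 -2.506 0.388
vertex -0.532 -1.949 0.628
vertex 0.267 -2.35 1.742
endloop
endfacet
facet normal -0.721 -0.194 -0.665
outer loop
vertex -0.532 -1.949 0.628
vertex -0.627 -2.59 0.918
vertex -0.997 -2.033 1.157
endloop
endfacet
facet normal 0.121 0.958 0.258
outer loop
vertex -0.532 -1.949 0.628
vertex -0.997 -2.033 1.157
vertex 0.267 -2.35 1.742
endloop
endfacet
facet normal -0.721 -0.194 -0.665
outer loop
vertex -0.997 -2.033 1.157
vertex -0.627 -2.59 0.918
vertex -1.093 -2.674 1.448
endloop
endfacet
facet normal -0.288 0.431 0.855
outer loop
vertex -0.997 -2.033 1.157
vertex -1.093 -2.674 1.448
vertex 0.267 -2.35 1.742
endloop
endfacet
facet normal -0.722 -0.193 -0.665
outer loop
vertex -1.093 -2.674 1.448
vertex -0.627 -2.59 0.918
vertex -0.723 -3.231 1.208
endloop
endfacet
facet normal -0.087 -0.443 0.892
outer loop
vertex -1.093 -2.674 1.448
vertex -0.723 -3.231 1.208
vertex 0.267 -2.35 1.742
endloop
endfacet
facet normal -0.722 -0.192 -0.664
outer loop
vertex -0.723 -3.231 1.208
vertex -0.627 -2.59 0.918
vertex -0.258 -3.147 0.678
endloop
endfacet
facet normal 0.521 -0.786 0.332
outer loop
vertex -0.723 -3.231 1.208
vertex -0.258 -3.147 0.678
vertex 0.267 -2.35 1.742
endloop
endfacet
facet normal -0.722 -0.192 -0.664
outer loop
vertex -0.258 -3.147 0.678
vertex -0.627 -2.59 0.918
vertex -0.162 -2.506 0.388
endloop
endfacet
facet normal 0.929 -0.259 -0.265
outer loop
vertex -0.258 -3.147 0.678
vertex -0.162 -2.506 0.388
vertex 0.267 -2.35 1.742
endloop
endfacet

endsolid


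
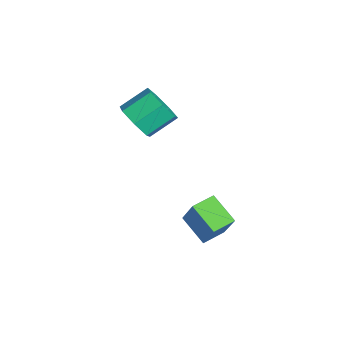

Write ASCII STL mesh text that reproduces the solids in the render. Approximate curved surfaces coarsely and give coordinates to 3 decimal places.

solid 
facet normal -0.739 -0.430 0.519
outer loop
vertex -0.523 2.354 -0.334
vertex -0.887 3.124 -0.215
vertex -1.299 2.18 -1.582
endloop
endfacet
facet normal 0.424 -0.895 -0.139
outer loop
vertex -0.413 2.696 -2.205
vertex -0.523 2.354 -0.334
vertex -1.299 2.18 -1.582
endloop
endfacet
facet normal -0.739 -0.430 0.519
outer loop
vertex -1.299 2.18 -1.582
vertex -0.887 3.124 -0.215
vertex -1.663 2.95 -1.463
endloop
endfacet
facet normal -0.524 -0.118 -0.843
outer loop
vertex -1.663 2.95 -1.463
vertex -0.413 2.696 -2.205
vertex -1.299 2.18 -1.582
endloop
endfacet
facet normal 0.524 0.118 0.843
outer loop
vertex -0.523 2.354 -0.334
vertex -0.001 3.64 -0.838
vertex -0.887 3.124 -0.215
endloop
endfacet
facet normal 0.424 -0.895 -0.139
outer loop
vertex 0.363 2.87 -0.957
vertex -0.523 2.354 -0.334
vertex -0.413 2.696 -2.205
endloop
endfacet
facet normal 0.524 0.118 0.843
outer loop
vertex 0.363 2.87 -0.957
vertex -0.001 3.64 -0.838
vertex -0.523 2.354 -0.334
endloop
endfacet
facet normal -0.424 0.895 0.139
outer loop
vertex -0.887 3.124 -0.215
vertex -0.001 3.64 -0.838
vertex -1.663 2.95 -1.463
endloop
endfacet
facet normal -0.524 -0.118 -0.843
outer loop
vertex -0.777 3.466 -2.086
vertex -0.413 2.696 -2.205
vertex -1.663 2.95 -1.463
endloop
endfacet
facet normal -0.424 0.895 0.139
outer loop
vertex -1.663 2.95 -1.463
vertex -0.001 3.64 -0.838
vertex -0.777 3.466 -2.086
endloop
endfacet
facet normal 0.739 0.430 -0.519
outer loop
vertex -0.777 3.466 -2.086
vertex 0.363 2.87 -0.957
vertex -0.413 2.696 -2.205
endloop
endfacet
facet normal 0.739 0.430 -0.519
outer loop
vertex -0.001 3.64 -0.838
vertex 0.363 2.87 -0.957
vertex -0.777 3.466 -2.086
endloop
endfacet
facet normal 0.191 -0.823 -0.535
outer loop
vertex -2.513 1.233 1.803
vertex -3.256 0.97 1.942
vertex -2.992 1.424 1.338
endloop
endfacet
facet normal 0.698 0.497 -0.515
outer loop
vertex -2.513 1.233 1.803
vertex -2.992 1.424 1.338
vertex -2.741 2.213 2.44
endloop
endfacet
facet normal 0.698 0.497 -0.515
outer loop
vertex -2.741 2.213 2.44
vertex -2.992 1.424 1.338
vertex -3.22 2.403 1.974
endloop
endfacet
facet normal -0.192 0.824 0.534
outer loop
vertex -2.741 2.213 2.44
vertex -3.22 2.403 1.974
vertex -3.484 1.95 2.578
endloop
endfacet
facet normal 0.191 -0.823 -0.535
outer loop
vertex -2.992 1.424 1.338
vertex -3.256 0.97 1.942
vertex -3.669 1.273 1.328
endloop
endfacet
facet normal -0.105 0.525 -0.845
outer loop
vertex -2.992 1.424 1.338
vertex -3.669 1.273 1.328
vertex -3.22 2.403 1.974
endloop
endfacet
facet normal -0.104 0.524 -0.845
outer loop
vertex -3.22 2.403 1.974
vertex -3.669 1.273 1.328
vertex -3.897 2.253 1.964
endloop
endfacet
facet normal -0.190 0.824 0.534
outer loop
vertex -3.22 2.403 1.974
vertex -3.897 2.253 1.964
vertex -3.484 1.95 2.578
endloop
endfacet
facet normal 0.191 -0.823 -0.535
outer loop
vertex -3.669 1.273 1.328
vertex -3.256 0.97 1.942
vertex -4.036 0.894 1.78
endloop
endfacet
facet normal -0.827 0.158 -0.539
outer loop
vertex -3.669 1.273 1.328
vertex -4.036 0.894 1.78
vertex -3.897 2.253 1.964
endloop
endfacet
facet normal -0.827 0.158 -0.539
outer loop
vertex -3.897 2.253 1.964
vertex -4.036 0.894 1.78
vertex -4.264 1.874 2.416
endloop
endfacet
facet normal -0.191 0.823 0.535
outer loop
vertex -3.897 2.253 1.964
vertex -4.264 1.874 2.416
vertex -3.484 1.95 2.578
endloop
endfacet
facet normal 0.191 -0.824 -0.534
outer loop
vertex -4.036 0.894 1.78
vertex -3.256 0.97 1.942
vertex -3.815 0.573 2.354
endloop
endfacet
facet normal -0.928 -0.329 0.174
outer loop
vertex -4.036 0.894 1.78
vertex -3.815 0.573 2.354
vertex -4.264 1.874 2.416
endloop
endfacet
facet normal -0.928 -0.329 0.173
outer loop
vertex -4.264 1.874 2.416
vertex -3.815 0.573 2.354
vertex -4.043 1.552 2.99
endloop
endfacet
facet normal -0.191 0.823 0.535
outer loop
vertex -4.264 1.874 2.416
vertex -4.043 1.552 2.99
vertex -3.484 1.95 2.578
endloop
endfacet
facet normal 0.190 -0.823 -0.535
outer loop
vertex -3.815 0.573 2.354
vertex -3.256 0.97 1.942
vertex -3.173 0.55 2.618
endloop
endfacet
facet normal -0.331 -0.567 0.754
outer loop
vertex -3.815 0.573 2.354
vertex -3.173 0.55 2.618
vertex -4.043 1.552 2.99
endloop
endfacet
facet normal -0.330 -0.567 0.755
outer loop
vertex -4.043 1.552 2.99
vertex -3.173 0.55 2.618
vertex -3.401 1.53 3.254
endloop
endfacet
facet normal -0.192 0.823 0.535
outer loop
vertex -4.043 1.552 2.99
vertex -3.401 1.53 3.254
vertex -3.484 1.95 2.578
endloop
endfacet
facet normal 0.192 -0.823 -0.535
outer loop
vertex -3.173 0.55 2.618
vertex -3.256 0.97 1.942
vertex -2.594 0.844 2.373
endloop
endfacet
facet normal 0.517 -0.378 0.768
outer loop
vertex -3.173 0.55 2.618
vertex -2.594 0.844 2.373
vertex -3.401 1.53 3.254
endloop
endfacet
facet normal 0.517 -0.378 0.768
outer loop
vertex -3.401 1.53 3.254
vertex -2.594 0.844 2.373
vertex -2.822 1.824 3.009
endloop
endfacet
facet normal -0.192 0.823 0.535
outer loop
vertex -3.401 1.53 3.254
vertex -2.822 1.824 3.009
vertex -3.484 1.95 2.578
endloop
endfacet
facet normal 0.191 -0.823 -0.535
outer loop
vertex -2.594 0.844 2.373
vertex -3.256 0.97 1.942
vertex -2.513 1.233 1.803
endloop
endfacet
facet normal 0.975 0.095 0.203
outer loop
vertex -2.594 0.844 2.373
vertex -2.513 1.233 1.803
vertex -2.822 1.824 3.009
endloop
endfacet
facet normal 0.975 0.095 0.203
outer loop
vertex -2.822 1.824 3.009
vertex -2.513 1.233 1.803
vertex -2.741 2.213 2.44
endloop
endfacet
facet normal -0.192 0.823 0.535
outer loop
vertex -2.822 1.824 3.009
vertex -2.741 2.213 2.44
vertex -3.484 1.95 2.578
endloop
endfacet

endsolid


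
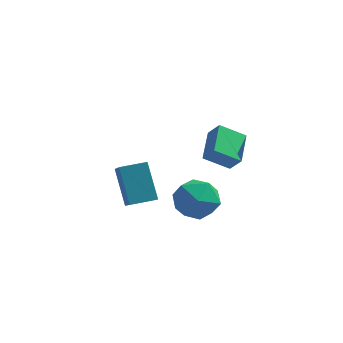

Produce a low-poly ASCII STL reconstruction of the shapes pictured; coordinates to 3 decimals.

solid 
facet normal -0.908 -0.306 0.286
outer loop
vertex 0.723 -2.883 -0.22
vertex 1.11 -4.04 -0.227
vertex 1.205 -3.371 0.789
endloop
endfacet
facet normal -0.769 0.349 0.536
outer loop
vertex 0.723 -2.883 -0.22
vertex 1.205 -3.371 0.789
vertex 1.495 -2.232 0.464
endloop
endfacet
facet normal -0.633 0.774 -0.021
outer loop
vertex 0.723 -2.883 -0.22
vertex 1.495 -2.232 0.464
vertex 1.579 -2.197 -0.753
endloop
endfacet
facet normal -0.689 0.382 -0.616
outer loop
vertex 0.723 -2.883 -0.22
vertex 1.579 -2.197 -0.753
vertex 1.341 -3.314 -1.179
endloop
endfacet
facet normal -0.859 -0.285 -0.426
outer loop
vertex 0.723 -2.883 -0.22
vertex 1.341 -3.314 -1.179
vertex 1.11 -4.04 -0.227
endloop
endfacet
facet normal -0.177 0.311 0.934
outer loop
vertex 1.495 -2.232 0.464
vertex 1.205 -3.371 0.789
vertex 2.359 -2.986 0.879
endloop
endfacet
facet normal -0.403 -0.747 0.529
outer loop
vertex 1.205 -3.371 0.789
vertex 1.11 -4.04 -0.227
vertex 2.121 -4.103 0.453
endloop
endfacet
facet normal -0.323 -0.713 -0.622
outer loop
vertex 1.11 -4.04 -0.227
vertex 1.341 -3.314 -1.179
vertex 2.205 -4.068 -0.764
endloop
endfacet
facet normal -0.049 0.365 -0.930
outer loop
vertex 1.341 -3.314 -1.179
vertex 1.579 -2.197 -0.753
vertex 2.495 -2.929 -1.089
endloop
endfacet
facet normal 0.041 0.999 0.032
outer loop
vertex 1.579 -2.197 -0.753
vertex 1.495 -2.232 0.464
vertex 2.59 -2.26 -0.073
endloop
endfacet
facet normal 0.689 -0.382 0.616
outer loop
vertex 2.977 -3.417 -0.08
vertex 2.359 -2.986 0.879
vertex 2.121 -4.103 0.453
endloop
endfacet
facet normal 0.633 -0.774 0.021
outer loop
vertex 2.977 -3.417 -0.08
vertex 2.121 -4.103 0.453
vertex 2.205 -4.068 -0.764
endloop
endfacet
facet normal 0.769 -0.349 -0.536
outer loop
vertex 2.977 -3.417 -0.08
vertex 2.205 -4.068 -0.764
vertex 2.495 -2.929 -1.089
endloop
endfacet
facet normal 0.908 0.306 -0.286
outer loop
vertex 2.977 -3.417 -0.08
vertex 2.495 -2.929 -1.089
vertex 2.59 -2.26 -0.073
endloop
endfacet
facet normal 0.859 0.285 0.426
outer loop
vertex 2.977 -3.417 -0.08
vertex 2.59 -2.26 -0.073
vertex 2.359 -2.986 0.879
endloop
endfacet
facet normal 0.049 -0.365 0.930
outer loop
vertex 2.121 -4.103 0.453
vertex 2.359 -2.986 0.879
vertex 1.205 -3.371 0.789
endloop
endfacet
facet normal -0.041 -0.999 -0.032
outer loop
vertex 2.205 -4.068 -0.764
vertex 2.121 -4.103 0.453
vertex 1.11 -4.04 -0.227
endloop
endfacet
facet normal 0.177 -0.311 -0.934
outer loop
vertex 2.495 -2.929 -1.089
vertex 2.205 -4.068 -0.764
vertex 1.341 -3.314 -1.179
endloop
endfacet
facet normal 0.403 0.747 -0.529
outer loop
vertex 2.59 -2.26 -0.073
vertex 2.495 -2.929 -1.089
vertex 1.579 -2.197 -0.753
endloop
endfacet
facet normal 0.323 0.713 0.622
outer loop
vertex 2.359 -2.986 0.879
vertex 2.59 -2.26 -0.073
vertex 1.495 -2.232 0.464
endloop
endfacet
facet normal -0.889 -0.443 -0.115
outer loop
vertex -2.116 -1.219 0.041
vertex -2.762 0.416 -1.266
vertex -1.374 -2.272 -1.644
endloop
endfacet
facet normal 0.295 -0.747 0.596
outer loop
vertex -0.218 -1.696 -1.494
vertex -2.116 -1.219 0.041
vertex -1.374 -2.272 -1.644
endloop
endfacet
facet normal -0.889 -0.443 -0.115
outer loop
vertex -1.374 -2.272 -1.644
vertex -2.762 0.416 -1.266
vertex -2.02 -0.637 -2.95
endloop
endfacet
facet normal 0.350 -0.496 -0.794
outer loop
vertex -2.02 -0.637 -2.95
vertex -0.218 -1.696 -1.494
vertex -1.374 -2.272 -1.644
endloop
endfacet
facet normal -0.350 0.496 0.794
outer loop
vertex -2.116 -1.219 0.041
vertex -1.606 0.992 -1.116
vertex -2.762 0.416 -1.266
endloop
endfacet
facet normal 0.295 -0.746 0.597
outer loop
vertex -0.96 -0.643 0.19
vertex -2.116 -1.219 0.041
vertex -0.218 -1.696 -1.494
endloop
endfacet
facet normal -0.350 0.496 0.794
outer loop
vertex -0.96 -0.643 0.19
vertex -1.606 0.992 -1.116
vertex -2.116 -1.219 0.041
endloop
endfacet
facet normal -0.295 0.747 -0.597
outer loop
vertex -2.762 0.416 -1.266
vertex -1.606 0.992 -1.116
vertex -2.02 -0.637 -2.95
endloop
endfacet
facet normal 0.350 -0.497 -0.794
outer loop
vertex -0.864 -0.061 -2.801
vertex -0.218 -1.696 -1.494
vertex -2.02 -0.637 -2.95
endloop
endfacet
facet normal -0.295 0.746 -0.596
outer loop
vertex -2.02 -0.637 -2.95
vertex -1.606 0.992 -1.116
vertex -0.864 -0.061 -2.801
endloop
endfacet
facet normal 0.889 0.443 0.115
outer loop
vertex -0.864 -0.061 -2.801
vertex -0.96 -0.643 0.19
vertex -0.218 -1.696 -1.494
endloop
endfacet
facet normal 0.889 0.443 0.115
outer loop
vertex -1.606 0.992 -1.116
vertex -0.96 -0.643 0.19
vertex -0.864 -0.061 -2.801
endloop
endfacet
facet normal -0.583 0.259 -0.771
outer loop
vertex 2.183 -2.453 3.72
vertex 3.293 -2.101 2.999
vertex 2.285 -3.998 3.124
endloop
endfacet
facet normal -0.811 -0.257 0.526
outer loop
vertex 2.827 -4.239 3.841
vertex 2.183 -2.453 3.72
vertex 2.285 -3.998 3.124
endloop
endfacet
facet normal -0.582 0.258 -0.771
outer loop
vertex 2.285 -3.998 3.124
vertex 3.293 -2.101 2.999
vertex 3.396 -3.647 2.403
endloop
endfacet
facet normal 0.061 -0.931 -0.359
outer loop
vertex 3.396 -3.647 2.403
vertex 2.827 -4.239 3.841
vertex 2.285 -3.998 3.124
endloop
endfacet
facet normal -0.062 0.931 0.360
outer loop
vertex 2.183 -2.453 3.72
vertex 3.835 -2.342 3.716
vertex 3.293 -2.101 2.999
endloop
endfacet
facet normal -0.811 -0.257 0.526
outer loop
vertex 2.724 -2.693 4.437
vertex 2.183 -2.453 3.72
vertex 2.827 -4.239 3.841
endloop
endfacet
facet normal -0.062 0.932 0.358
outer loop
vertex 2.724 -2.693 4.437
vertex 3.835 -2.342 3.716
vertex 2.183 -2.453 3.72
endloop
endfacet
facet normal 0.811 0.257 -0.526
outer loop
vertex 3.293 -2.101 2.999
vertex 3.835 -2.342 3.716
vertex 3.396 -3.647 2.403
endloop
endfacet
facet normal 0.062 -0.931 -0.359
outer loop
vertex 3.937 -3.887 3.12
vertex 2.827 -4.239 3.841
vertex 3.396 -3.647 2.403
endloop
endfacet
facet normal 0.811 0.256 -0.526
outer loop
vertex 3.396 -3.647 2.403
vertex 3.835 -2.342 3.716
vertex 3.937 -3.887 3.12
endloop
endfacet
facet normal 0.583 -0.258 0.771
outer loop
vertex 3.937 -3.887 3.12
vertex 2.724 -2.693 4.437
vertex 2.827 -4.239 3.841
endloop
endfacet
facet normal 0.582 -0.259 0.771
outer loop
vertex 3.835 -2.342 3.716
vertex 2.724 -2.693 4.437
vertex 3.937 -3.887 3.12
endloop
endfacet

endsolid


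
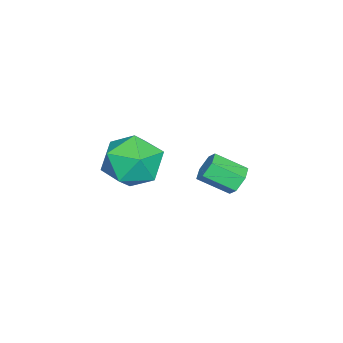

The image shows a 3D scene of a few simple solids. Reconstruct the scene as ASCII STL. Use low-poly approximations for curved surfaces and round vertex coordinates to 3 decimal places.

solid 
facet normal -0.192 0.845 -0.500
outer loop
vertex -3.206 4.657 -4.13
vertex -3.853 4.547 -4.067
vertex -3.531 4.893 -3.606
endloop
endfacet
facet normal 0.849 0.398 0.347
outer loop
vertex -3.206 4.657 -4.13
vertex -3.531 4.893 -3.606
vertex -2.939 3.482 -3.437
endloop
endfacet
facet normal 0.849 0.398 0.347
outer loop
vertex -2.939 3.482 -3.437
vertex -3.531 4.893 -3.606
vertex -3.264 3.718 -2.913
endloop
endfacet
facet normal 0.191 -0.845 0.499
outer loop
vertex -2.939 3.482 -3.437
vertex -3.264 3.718 -2.913
vertex -3.587 3.373 -3.373
endloop
endfacet
facet normal -0.192 0.845 -0.500
outer loop
vertex -3.531 4.893 -3.606
vertex -3.853 4.547 -4.067
vertex -4.178 4.783 -3.543
endloop
endfacet
facet normal -0.002 0.508 0.862
outer loop
vertex -3.531 4.893 -3.606
vertex -4.178 4.783 -3.543
vertex -3.264 3.718 -2.913
endloop
endfacet
facet normal -0.001 0.508 0.861
outer loop
vertex -3.264 3.718 -2.913
vertex -4.178 4.783 -3.543
vertex -3.912 3.608 -2.849
endloop
endfacet
facet normal 0.193 -0.845 0.499
outer loop
vertex -3.264 3.718 -2.913
vertex -3.912 3.608 -2.849
vertex -3.587 3.373 -3.373
endloop
endfacet
facet normal -0.191 0.845 -0.499
outer loop
vertex -4.178 4.783 -3.543
vertex -3.853 4.547 -4.067
vertex -4.501 4.438 -4.003
endloop
endfacet
facet normal -0.851 0.111 0.514
outer loop
vertex -4.178 4.783 -3.543
vertex -4.501 4.438 -4.003
vertex -3.912 3.608 -2.849
endloop
endfacet
facet normal -0.851 0.109 0.513
outer loop
vertex -3.912 3.608 -2.849
vertex -4.501 4.438 -4.003
vertex -4.234 3.263 -3.31
endloop
endfacet
facet normal 0.192 -0.845 0.498
outer loop
vertex -3.912 3.608 -2.849
vertex -4.234 3.263 -3.31
vertex -3.587 3.373 -3.373
endloop
endfacet
facet normal -0.191 0.845 -0.499
outer loop
vertex -4.501 4.438 -4.003
vertex -3.853 4.547 -4.067
vertex -4.176 4.202 -4.527
endloop
endfacet
facet normal -0.849 -0.398 -0.347
outer loop
vertex -4.501 4.438 -4.003
vertex -4.176 4.202 -4.527
vertex -4.234 3.263 -3.31
endloop
endfacet
facet normal -0.849 -0.398 -0.347
outer loop
vertex -4.234 3.263 -3.31
vertex -4.176 4.202 -4.527
vertex -3.909 3.027 -3.834
endloop
endfacet
facet normal 0.192 -0.845 0.500
outer loop
vertex -4.234 3.263 -3.31
vertex -3.909 3.027 -3.834
vertex -3.587 3.373 -3.373
endloop
endfacet
facet normal -0.193 0.845 -0.499
outer loop
vertex -4.176 4.202 -4.527
vertex -3.853 4.547 -4.067
vertex -3.528 4.312 -4.591
endloop
endfacet
facet normal 0.001 -0.508 -0.861
outer loop
vertex -4.176 4.202 -4.527
vertex -3.528 4.312 -4.591
vertex -3.909 3.027 -3.834
endloop
endfacet
facet normal 0.003 -0.508 -0.861
outer loop
vertex -3.909 3.027 -3.834
vertex -3.528 4.312 -4.591
vertex -3.262 3.137 -3.897
endloop
endfacet
facet normal 0.192 -0.845 0.500
outer loop
vertex -3.909 3.027 -3.834
vertex -3.262 3.137 -3.897
vertex -3.587 3.373 -3.373
endloop
endfacet
facet normal -0.192 0.845 -0.498
outer loop
vertex -3.528 4.312 -4.591
vertex -3.853 4.547 -4.067
vertex -3.206 4.657 -4.13
endloop
endfacet
facet normal 0.852 -0.110 -0.513
outer loop
vertex -3.528 4.312 -4.591
vertex -3.206 4.657 -4.13
vertex -3.262 3.137 -3.897
endloop
endfacet
facet normal 0.850 -0.110 -0.514
outer loop
vertex -3.262 3.137 -3.897
vertex -3.206 4.657 -4.13
vertex -2.939 3.482 -3.437
endloop
endfacet
facet normal 0.191 -0.845 0.499
outer loop
vertex -3.262 3.137 -3.897
vertex -2.939 3.482 -3.437
vertex -3.587 3.373 -3.373
endloop
endfacet
facet normal -0.629 0.377 0.681
outer loop
vertex -0.92 2.088 -0.601
vertex -0.034 2.054 0.236
vertex -0.184 3.049 -0.453
endloop
endfacet
facet normal -0.796 0.605 0.026
outer loop
vertex -0.92 2.088 -0.601
vertex -0.184 3.049 -0.453
vertex -0.496 2.687 -1.576
endloop
endfacet
facet normal -0.924 0.033 -0.381
outer loop
vertex -0.92 2.088 -0.601
vertex -0.496 2.687 -1.576
vertex -0.538 1.468 -1.58
endloop
endfacet
facet normal -0.836 -0.549 0.021
outer loop
vertex -0.92 2.088 -0.601
vertex -0.538 1.468 -1.58
vertex -0.253 1.077 -0.46
endloop
endfacet
facet normal -0.653 -0.337 0.678
outer loop
vertex -0.92 2.088 -0.601
vertex -0.253 1.077 -0.46
vertex -0.034 2.054 0.236
endloop
endfacet
facet normal -0.226 0.944 -0.241
outer loop
vertex -0.496 2.687 -1.576
vertex -0.184 3.049 -0.453
vertex 0.653 3.023 -1.34
endloop
endfacet
facet normal 0.043 0.573 0.818
outer loop
vertex -0.184 3.049 -0.453
vertex -0.034 2.054 0.236
vertex 0.938 2.632 -0.22
endloop
endfacet
facet normal 0.003 -0.581 0.814
outer loop
vertex -0.034 2.054 0.236
vertex -0.253 1.077 -0.46
vertex 0.896 1.413 -0.224
endloop
endfacet
facet normal -0.292 -0.924 -0.248
outer loop
vertex -0.253 1.077 -0.46
vertex -0.538 1.468 -1.58
vertex 0.584 1.051 -1.347
endloop
endfacet
facet normal -0.433 0.018 -0.901
outer loop
vertex -0.538 1.468 -1.58
vertex -0.496 2.687 -1.576
vertex 0.434 2.046 -2.036
endloop
endfacet
facet normal 0.836 0.549 -0.021
outer loop
vertex 1.32 2.012 -1.199
vertex 0.653 3.023 -1.34
vertex 0.938 2.632 -0.22
endloop
endfacet
facet normal 0.924 -0.033 0.381
outer loop
vertex 1.32 2.012 -1.199
vertex 0.938 2.632 -0.22
vertex 0.896 1.413 -0.224
endloop
endfacet
facet normal 0.796 -0.605 -0.026
outer loop
vertex 1.32 2.012 -1.199
vertex 0.896 1.413 -0.224
vertex 0.584 1.051 -1.347
endloop
endfacet
facet normal 0.629 -0.377 -0.681
outer loop
vertex 1.32 2.012 -1.199
vertex 0.584 1.051 -1.347
vertex 0.434 2.046 -2.036
endloop
endfacet
facet normal 0.653 0.337 -0.678
outer loop
vertex 1.32 2.012 -1.199
vertex 0.434 2.046 -2.036
vertex 0.653 3.023 -1.34
endloop
endfacet
facet normal 0.292 0.924 0.248
outer loop
vertex 0.938 2.632 -0.22
vertex 0.653 3.023 -1.34
vertex -0.184 3.049 -0.453
endloop
endfacet
facet normal 0.433 -0.018 0.901
outer loop
vertex 0.896 1.413 -0.224
vertex 0.938 2.632 -0.22
vertex -0.034 2.054 0.236
endloop
endfacet
facet normal 0.226 -0.944 0.241
outer loop
vertex 0.584 1.051 -1.347
vertex 0.896 1.413 -0.224
vertex -0.253 1.077 -0.46
endloop
endfacet
facet normal -0.043 -0.573 -0.818
outer loop
vertex 0.434 2.046 -2.036
vertex 0.584 1.051 -1.347
vertex -0.538 1.468 -1.58
endloop
endfacet
facet normal -0.003 0.581 -0.814
outer loop
vertex 0.653 3.023 -1.34
vertex 0.434 2.046 -2.036
vertex -0.496 2.687 -1.576
endloop
endfacet

endsolid


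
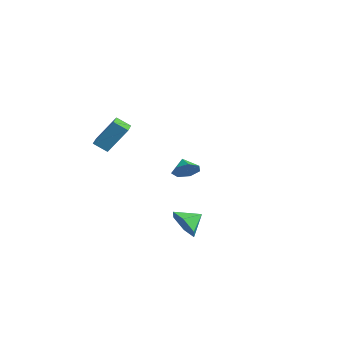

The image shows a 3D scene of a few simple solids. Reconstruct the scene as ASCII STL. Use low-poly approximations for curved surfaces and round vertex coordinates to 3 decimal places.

solid 
facet normal -0.087 -0.895 -0.437
outer loop
vertex 4.344 -1.734 -4.584
vertex 3.917 -2.116 -3.717
vertex 3.313 -1.698 -4.453
endloop
endfacet
facet normal -0.027 0.889 -0.457
outer loop
vertex 4.344 -1.734 -4.584
vertex 3.313 -1.698 -4.453
vertex 4.023 -1.024 -3.183
endloop
endfacet
facet normal -0.087 -0.895 -0.437
outer loop
vertex 3.313 -1.698 -4.453
vertex 3.917 -2.116 -3.717
vertex 2.886 -2.08 -3.585
endloop
endfacet
facet normal -0.678 0.735 -0.011
outer loop
vertex 3.313 -1.698 -4.453
vertex 2.886 -2.08 -3.585
vertex 4.023 -1.024 -3.183
endloop
endfacet
facet normal -0.087 -0.895 -0.437
outer loop
vertex 2.886 -2.08 -3.585
vertex 3.917 -2.116 -3.717
vertex 3.49 -2.498 -2.849
endloop
endfacet
facet normal -0.600 0.377 0.706
outer loop
vertex 2.886 -2.08 -3.585
vertex 3.49 -2.498 -2.849
vertex 4.023 -1.024 -3.183
endloop
endfacet
facet normal -0.087 -0.895 -0.437
outer loop
vertex 3.49 -2.498 -2.849
vertex 3.917 -2.116 -3.717
vertex 4.521 -2.534 -2.98
endloop
endfacet
facet normal 0.130 0.174 0.976
outer loop
vertex 3.49 -2.498 -2.849
vertex 4.521 -2.534 -2.98
vertex 4.023 -1.024 -3.183
endloop
endfacet
facet normal -0.087 -0.895 -0.437
outer loop
vertex 4.521 -2.534 -2.98
vertex 3.917 -2.116 -3.717
vertex 4.948 -2.152 -3.848
endloop
endfacet
facet normal 0.782 0.329 0.529
outer loop
vertex 4.521 -2.534 -2.98
vertex 4.948 -2.152 -3.848
vertex 4.023 -1.024 -3.183
endloop
endfacet
facet normal -0.087 -0.895 -0.437
outer loop
vertex 4.948 -2.152 -3.848
vertex 3.917 -2.116 -3.717
vertex 4.344 -1.734 -4.584
endloop
endfacet
facet normal 0.703 0.686 -0.187
outer loop
vertex 4.948 -2.152 -3.848
vertex 4.344 -1.734 -4.584
vertex 4.023 -1.024 -3.183
endloop
endfacet
facet normal -0.787 0.604 -0.127
outer loop
vertex -2.918 -3.378 0.623
vertex -2.401 -2.376 2.178
vertex -2.368 -2.781 0.056
endloop
endfacet
facet normal -0.269 -0.521 -0.810
outer loop
vertex -1.219 -3.664 0.242
vertex -2.918 -3.378 0.623
vertex -2.368 -2.781 0.056
endloop
endfacet
facet normal -0.787 0.604 -0.128
outer loop
vertex -2.368 -2.781 0.056
vertex -2.401 -2.376 2.178
vertex -1.851 -1.78 1.61
endloop
endfacet
facet normal 0.556 0.602 -0.573
outer loop
vertex -1.851 -1.78 1.61
vertex -1.219 -3.664 0.242
vertex -2.368 -2.781 0.056
endloop
endfacet
facet normal -0.556 -0.602 0.573
outer loop
vertex -2.918 -3.378 0.623
vertex -1.252 -3.259 2.364
vertex -2.401 -2.376 2.178
endloop
endfacet
facet normal -0.269 -0.522 -0.809
outer loop
vertex -1.769 -4.26 0.81
vertex -2.918 -3.378 0.623
vertex -1.219 -3.664 0.242
endloop
endfacet
facet normal -0.556 -0.602 0.573
outer loop
vertex -1.769 -4.26 0.81
vertex -1.252 -3.259 2.364
vertex -2.918 -3.378 0.623
endloop
endfacet
facet normal 0.270 0.522 0.809
outer loop
vertex -2.401 -2.376 2.178
vertex -1.252 -3.259 2.364
vertex -1.851 -1.78 1.61
endloop
endfacet
facet normal 0.556 0.602 -0.573
outer loop
vertex -0.702 -2.662 1.797
vertex -1.219 -3.664 0.242
vertex -1.851 -1.78 1.61
endloop
endfacet
facet normal 0.269 0.522 0.810
outer loop
vertex -1.851 -1.78 1.61
vertex -1.252 -3.259 2.364
vertex -0.702 -2.662 1.797
endloop
endfacet
facet normal 0.787 -0.604 0.128
outer loop
vertex -0.702 -2.662 1.797
vertex -1.769 -4.26 0.81
vertex -1.219 -3.664 0.242
endloop
endfacet
facet normal 0.787 -0.604 0.127
outer loop
vertex -1.252 -3.259 2.364
vertex -1.769 -4.26 0.81
vertex -0.702 -2.662 1.797
endloop
endfacet
facet normal 0.772 -0.257 -0.581
outer loop
vertex -2.905 2.695 -2.681
vertex -3.391 2.853 -3.397
vertex -2.872 3.408 -2.953
endloop
endfacet
facet normal 0.044 0.354 0.934
outer loop
vertex -2.905 2.695 -2.681
vertex -2.872 3.408 -2.953
vertex -4.209 3.127 -2.783
endloop
endfacet
facet normal 0.773 -0.258 -0.580
outer loop
vertex -2.872 3.408 -2.953
vertex -3.391 2.853 -3.397
vertex -3.229 3.703 -3.56
endloop
endfacet
facet normal -0.119 0.864 0.490
outer loop
vertex -2.872 3.408 -2.953
vertex -3.229 3.703 -3.56
vertex -4.209 3.127 -2.783
endloop
endfacet
facet normal 0.773 -0.258 -0.580
outer loop
vertex -3.229 3.703 -3.56
vertex -3.391 2.853 -3.397
vertex -3.708 3.358 -4.045
endloop
endfacet
facet normal -0.542 0.838 -0.062
outer loop
vertex -3.229 3.703 -3.56
vertex -3.708 3.358 -4.045
vertex -4.209 3.127 -2.783
endloop
endfacet
facet normal 0.773 -0.258 -0.579
outer loop
vertex -3.708 3.358 -4.045
vertex -3.391 2.853 -3.397
vertex -3.948 2.633 -4.042
endloop
endfacet
facet normal -0.905 0.298 -0.305
outer loop
vertex -3.708 3.358 -4.045
vertex -3.948 2.633 -4.042
vertex -4.209 3.127 -2.783
endloop
endfacet
facet normal 0.773 -0.258 -0.580
outer loop
vertex -3.948 2.633 -4.042
vertex -3.391 2.853 -3.397
vertex -3.768 2.074 -3.553
endloop
endfacet
facet normal -0.935 -0.350 -0.056
outer loop
vertex -3.948 2.633 -4.042
vertex -3.768 2.074 -3.553
vertex -4.209 3.127 -2.783
endloop
endfacet
facet normal 0.772 -0.258 -0.581
outer loop
vertex -3.768 2.074 -3.553
vertex -3.391 2.853 -3.397
vertex -3.304 2.102 -2.948
endloop
endfacet
facet normal -0.610 -0.618 0.496
outer loop
vertex -3.768 2.074 -3.553
vertex -3.304 2.102 -2.948
vertex -4.209 3.127 -2.783
endloop
endfacet
facet normal 0.772 -0.258 -0.581
outer loop
vertex -3.304 2.102 -2.948
vertex -3.391 2.853 -3.397
vertex -2.905 2.695 -2.681
endloop
endfacet
facet normal -0.174 -0.304 0.936
outer loop
vertex -3.304 2.102 -2.948
vertex -2.905 2.695 -2.681
vertex -4.209 3.127 -2.783
endloop
endfacet

endsolid


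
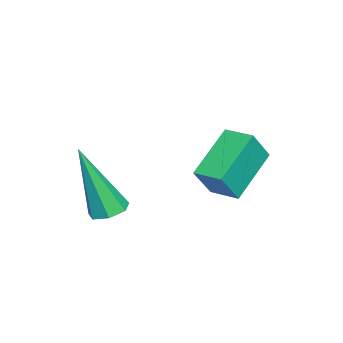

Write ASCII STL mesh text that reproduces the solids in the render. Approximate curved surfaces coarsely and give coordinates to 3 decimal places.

solid 
facet normal -0.010 0.333 -0.943
outer loop
vertex 3.652 -0.235 -3.76
vertex 3.16 -0.363 -3.8
vertex 3.362 0.079 -3.646
endloop
endfacet
facet normal 0.739 0.534 0.410
outer loop
vertex 3.652 -0.235 -3.76
vertex 3.362 0.079 -3.646
vertex 3.18 -1.057 -1.84
endloop
endfacet
facet normal -0.010 0.333 -0.943
outer loop
vertex 3.362 0.079 -3.646
vertex 3.16 -0.363 -3.8
vertex 2.919 0.06 -3.648
endloop
endfacet
facet normal -0.039 0.848 0.529
outer loop
vertex 3.362 0.079 -3.646
vertex 2.919 0.06 -3.648
vertex 3.18 -1.057 -1.84
endloop
endfacet
facet normal -0.009 0.333 -0.943
outer loop
vertex 2.919 0.06 -3.648
vertex 3.16 -0.363 -3.8
vertex 2.658 -0.278 -3.765
endloop
endfacet
facet normal -0.787 0.468 0.403
outer loop
vertex 2.919 0.06 -3.648
vertex 2.658 -0.278 -3.765
vertex 3.18 -1.057 -1.84
endloop
endfacet
facet normal -0.009 0.333 -0.943
outer loop
vertex 2.658 -0.278 -3.765
vertex 3.16 -0.363 -3.8
vertex 2.775 -0.68 -3.908
endloop
endfacet
facet normal -0.940 -0.318 0.126
outer loop
vertex 2.658 -0.278 -3.765
vertex 2.775 -0.68 -3.908
vertex 3.18 -1.057 -1.84
endloop
endfacet
facet normal -0.011 0.335 -0.942
outer loop
vertex 2.775 -0.68 -3.908
vertex 3.16 -0.363 -3.8
vertex 3.181 -0.844 -3.971
endloop
endfacet
facet normal -0.385 -0.918 -0.092
outer loop
vertex 2.775 -0.68 -3.908
vertex 3.181 -0.844 -3.971
vertex 3.18 -1.057 -1.84
endloop
endfacet
facet normal -0.010 0.335 -0.942
outer loop
vertex 3.181 -0.844 -3.971
vertex 3.16 -0.363 -3.8
vertex 3.572 -0.646 -3.905
endloop
endfacet
facet normal 0.462 -0.883 -0.088
outer loop
vertex 3.181 -0.844 -3.971
vertex 3.572 -0.646 -3.905
vertex 3.18 -1.057 -1.84
endloop
endfacet
facet normal -0.010 0.334 -0.942
outer loop
vertex 3.572 -0.646 -3.905
vertex 3.16 -0.363 -3.8
vertex 3.652 -0.235 -3.76
endloop
endfacet
facet normal 0.962 -0.235 0.136
outer loop
vertex 3.572 -0.646 -3.905
vertex 3.652 -0.235 -3.76
vertex 3.18 -1.057 -1.84
endloop
endfacet
facet normal -0.469 0.299 -0.831
outer loop
vertex -0.192 2.144 -3.277
vertex 0.17 2.887 -3.214
vertex 1.043 1.616 -4.164
endloop
endfacet
facet normal -0.437 -0.896 -0.075
outer loop
vertex 1.55 1.293 -3.266
vertex -0.192 2.144 -3.277
vertex 1.043 1.616 -4.164
endloop
endfacet
facet normal -0.469 0.299 -0.831
outer loop
vertex 1.043 1.616 -4.164
vertex 0.17 2.887 -3.214
vertex 1.406 2.36 -4.101
endloop
endfacet
facet normal 0.767 -0.328 -0.551
outer loop
vertex 1.406 2.36 -4.101
vertex 1.55 1.293 -3.266
vertex 1.043 1.616 -4.164
endloop
endfacet
facet normal -0.768 0.327 0.551
outer loop
vertex -0.192 2.144 -3.277
vertex 0.677 2.564 -2.316
vertex 0.17 2.887 -3.214
endloop
endfacet
facet normal -0.437 -0.896 -0.077
outer loop
vertex 0.314 1.82 -2.379
vertex -0.192 2.144 -3.277
vertex 1.55 1.293 -3.266
endloop
endfacet
facet normal -0.768 0.328 0.551
outer loop
vertex 0.314 1.82 -2.379
vertex 0.677 2.564 -2.316
vertex -0.192 2.144 -3.277
endloop
endfacet
facet normal 0.437 0.896 0.076
outer loop
vertex 0.17 2.887 -3.214
vertex 0.677 2.564 -2.316
vertex 1.406 2.36 -4.101
endloop
endfacet
facet normal 0.768 -0.327 -0.551
outer loop
vertex 1.912 2.036 -3.203
vertex 1.55 1.293 -3.266
vertex 1.406 2.36 -4.101
endloop
endfacet
facet normal 0.438 0.896 0.076
outer loop
vertex 1.406 2.36 -4.101
vertex 0.677 2.564 -2.316
vertex 1.912 2.036 -3.203
endloop
endfacet
facet normal 0.469 -0.299 0.831
outer loop
vertex 1.912 2.036 -3.203
vertex 0.314 1.82 -2.379
vertex 1.55 1.293 -3.266
endloop
endfacet
facet normal 0.469 -0.299 0.831
outer loop
vertex 0.677 2.564 -2.316
vertex 0.314 1.82 -2.379
vertex 1.912 2.036 -3.203
endloop
endfacet

endsolid
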